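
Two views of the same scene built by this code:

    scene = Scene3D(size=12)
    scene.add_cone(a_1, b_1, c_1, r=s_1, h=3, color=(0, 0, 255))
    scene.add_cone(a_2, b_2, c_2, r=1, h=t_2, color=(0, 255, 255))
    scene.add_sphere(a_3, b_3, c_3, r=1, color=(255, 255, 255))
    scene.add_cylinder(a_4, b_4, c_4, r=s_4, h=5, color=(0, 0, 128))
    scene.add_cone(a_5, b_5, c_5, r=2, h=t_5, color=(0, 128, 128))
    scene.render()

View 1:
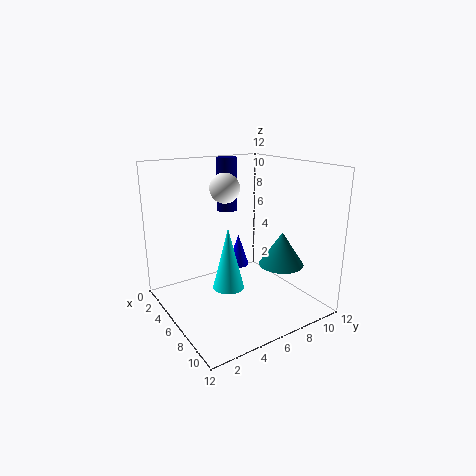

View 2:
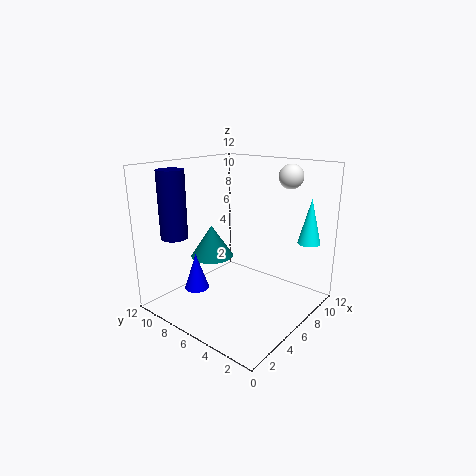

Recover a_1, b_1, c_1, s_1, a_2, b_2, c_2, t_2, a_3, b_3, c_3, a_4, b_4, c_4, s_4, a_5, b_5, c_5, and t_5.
a_1 = 3
b_1 = 8
c_1 = 2
s_1 = 1
a_2 = 11
b_2 = 2
c_2 = 5
t_2 = 4
a_3 = 9
b_3 = 3
c_3 = 11
a_4 = 1
b_4 = 8
c_4 = 7
s_4 = 1
a_5 = 7
b_5 = 10
c_5 = 3
t_5 = 3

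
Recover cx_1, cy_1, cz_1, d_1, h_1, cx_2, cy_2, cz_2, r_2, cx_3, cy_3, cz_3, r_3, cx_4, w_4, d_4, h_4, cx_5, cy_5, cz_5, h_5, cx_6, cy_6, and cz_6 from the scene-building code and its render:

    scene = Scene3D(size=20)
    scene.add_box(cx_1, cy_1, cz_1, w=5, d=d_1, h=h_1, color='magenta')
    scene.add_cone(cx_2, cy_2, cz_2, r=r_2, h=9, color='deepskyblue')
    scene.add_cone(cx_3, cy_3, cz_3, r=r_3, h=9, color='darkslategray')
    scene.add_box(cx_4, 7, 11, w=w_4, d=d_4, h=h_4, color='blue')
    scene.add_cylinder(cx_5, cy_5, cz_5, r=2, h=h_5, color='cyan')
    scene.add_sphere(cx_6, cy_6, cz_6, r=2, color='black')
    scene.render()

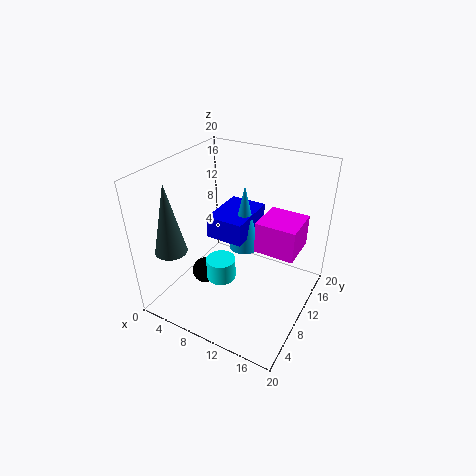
cx_1 = 14; cy_1 = 7; cz_1 = 11; d_1 = 5; h_1 = 4; cx_2 = 11; cy_2 = 10; cz_2 = 9; r_2 = 2; cx_3 = 5; cy_3 = 2; cz_3 = 11; r_3 = 2; cx_4 = 7; w_4 = 5; d_4 = 7; h_4 = 3; cx_5 = 9; cy_5 = 7; cz_5 = 5; h_5 = 3; cx_6 = 4; cy_6 = 10; cz_6 = 2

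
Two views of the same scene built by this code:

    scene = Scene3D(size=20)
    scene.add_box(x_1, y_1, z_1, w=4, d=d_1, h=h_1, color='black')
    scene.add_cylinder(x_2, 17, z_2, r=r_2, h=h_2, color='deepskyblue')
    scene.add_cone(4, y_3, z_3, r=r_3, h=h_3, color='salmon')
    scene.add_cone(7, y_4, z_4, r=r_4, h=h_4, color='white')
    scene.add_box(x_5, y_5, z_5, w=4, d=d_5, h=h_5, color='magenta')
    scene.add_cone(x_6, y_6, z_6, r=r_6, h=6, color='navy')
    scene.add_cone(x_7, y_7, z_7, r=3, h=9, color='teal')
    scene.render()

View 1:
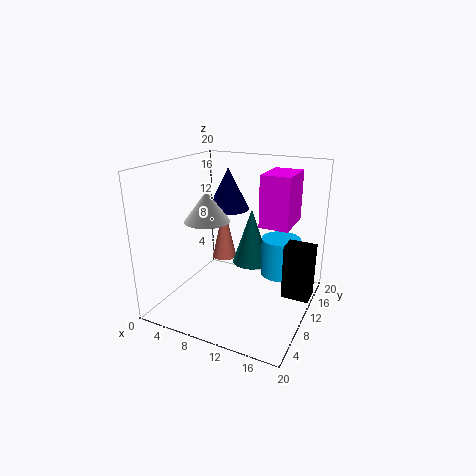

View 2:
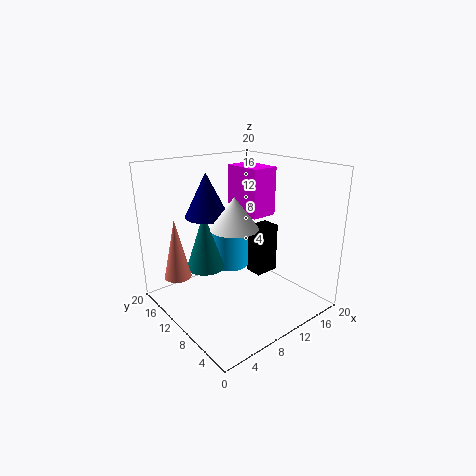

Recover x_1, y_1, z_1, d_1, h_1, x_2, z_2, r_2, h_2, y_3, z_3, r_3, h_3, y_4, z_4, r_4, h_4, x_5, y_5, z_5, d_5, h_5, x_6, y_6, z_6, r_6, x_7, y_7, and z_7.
x_1 = 16
y_1 = 12
z_1 = 1
d_1 = 3
h_1 = 8
x_2 = 14
z_2 = 2
r_2 = 3
h_2 = 6
y_3 = 17
z_3 = 3
r_3 = 2
h_3 = 9
y_4 = 7
z_4 = 13
r_4 = 3
h_4 = 4
x_5 = 13
y_5 = 10
z_5 = 12
d_5 = 6
h_5 = 7
x_6 = 7
y_6 = 13
z_6 = 13
r_6 = 3
x_7 = 9
y_7 = 17
z_7 = 3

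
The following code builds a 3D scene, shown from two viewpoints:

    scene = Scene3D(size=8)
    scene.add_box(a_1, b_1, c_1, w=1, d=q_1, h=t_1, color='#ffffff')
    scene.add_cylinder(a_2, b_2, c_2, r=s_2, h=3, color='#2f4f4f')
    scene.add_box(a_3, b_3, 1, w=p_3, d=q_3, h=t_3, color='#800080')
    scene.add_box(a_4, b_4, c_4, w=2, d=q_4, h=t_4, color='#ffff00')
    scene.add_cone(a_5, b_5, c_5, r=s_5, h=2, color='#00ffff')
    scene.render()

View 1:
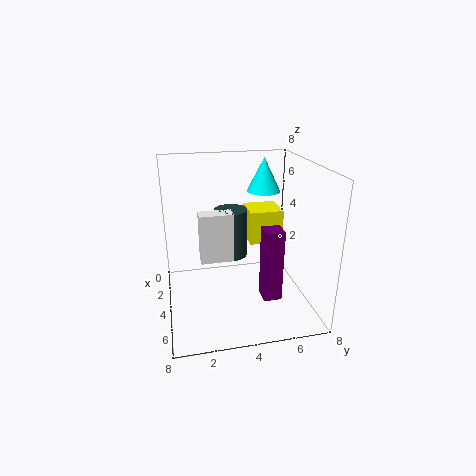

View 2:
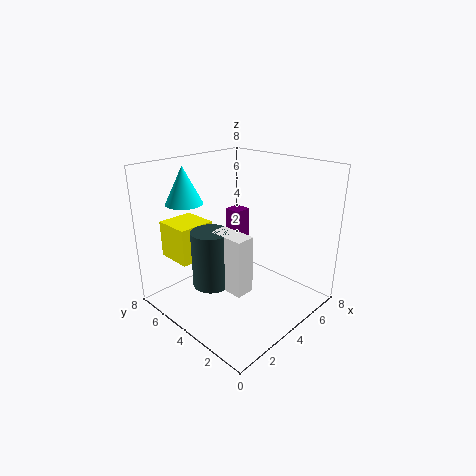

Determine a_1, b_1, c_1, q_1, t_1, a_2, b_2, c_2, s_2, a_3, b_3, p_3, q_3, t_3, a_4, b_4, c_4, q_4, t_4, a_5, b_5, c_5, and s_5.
a_1 = 2; b_1 = 2; c_1 = 2; q_1 = 2; t_1 = 3; a_2 = 2; b_2 = 4; c_2 = 2; s_2 = 1; a_3 = 5; b_3 = 5; p_3 = 1; q_3 = 1; t_3 = 4; a_4 = 1; b_4 = 5; c_4 = 3; q_4 = 2; t_4 = 2; a_5 = 2; b_5 = 6; c_5 = 6; s_5 = 1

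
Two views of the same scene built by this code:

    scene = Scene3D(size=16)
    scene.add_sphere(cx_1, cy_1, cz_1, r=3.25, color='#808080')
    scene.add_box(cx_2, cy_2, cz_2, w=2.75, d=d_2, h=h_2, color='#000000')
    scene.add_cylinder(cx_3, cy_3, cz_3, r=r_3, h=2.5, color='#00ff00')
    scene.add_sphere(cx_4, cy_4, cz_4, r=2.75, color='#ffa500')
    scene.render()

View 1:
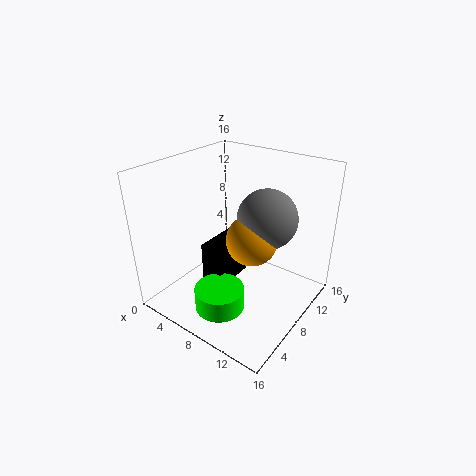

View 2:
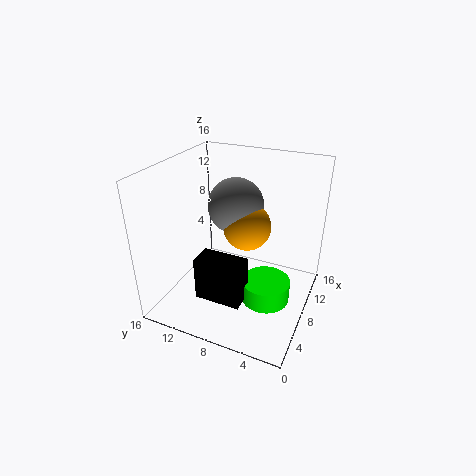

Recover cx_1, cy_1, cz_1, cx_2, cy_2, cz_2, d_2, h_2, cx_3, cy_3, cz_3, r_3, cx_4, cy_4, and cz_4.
cx_1 = 10.75; cy_1 = 9.5; cz_1 = 10.5; cx_2 = 4; cy_2 = 6.25; cz_2 = 1.5; d_2 = 5.25; h_2 = 5; cx_3 = 8; cy_3 = 4.5; cz_3 = 0.75; r_3 = 2.75; cx_4 = 10; cy_4 = 7.75; cz_4 = 8.5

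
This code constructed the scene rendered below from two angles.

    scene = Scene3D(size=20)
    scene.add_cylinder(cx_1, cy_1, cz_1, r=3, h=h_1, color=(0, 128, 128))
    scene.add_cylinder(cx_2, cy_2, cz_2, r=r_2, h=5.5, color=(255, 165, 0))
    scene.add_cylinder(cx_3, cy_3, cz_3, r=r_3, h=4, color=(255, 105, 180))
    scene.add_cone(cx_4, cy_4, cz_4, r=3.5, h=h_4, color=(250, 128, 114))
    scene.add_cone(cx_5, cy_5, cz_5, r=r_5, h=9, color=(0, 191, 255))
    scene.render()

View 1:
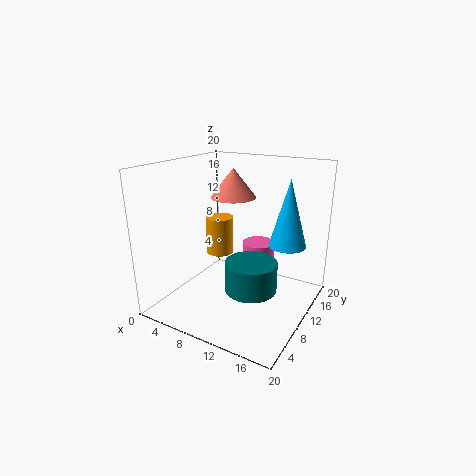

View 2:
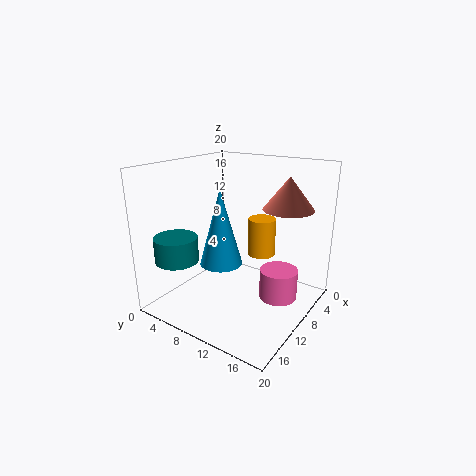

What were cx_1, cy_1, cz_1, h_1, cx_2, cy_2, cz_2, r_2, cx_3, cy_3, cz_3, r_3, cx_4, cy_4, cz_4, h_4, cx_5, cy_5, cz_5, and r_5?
cx_1 = 15.5, cy_1 = 3.5, cz_1 = 7, h_1 = 3.5, cx_2 = 6, cy_2 = 11.5, cz_2 = 6.5, r_2 = 2, cx_3 = 10, cy_3 = 16.5, cz_3 = 3, r_3 = 2.5, cx_4 = 6, cy_4 = 15.5, cz_4 = 14, h_4 = 4.5, cx_5 = 16.5, cy_5 = 12, cz_5 = 9.5, r_5 = 2.5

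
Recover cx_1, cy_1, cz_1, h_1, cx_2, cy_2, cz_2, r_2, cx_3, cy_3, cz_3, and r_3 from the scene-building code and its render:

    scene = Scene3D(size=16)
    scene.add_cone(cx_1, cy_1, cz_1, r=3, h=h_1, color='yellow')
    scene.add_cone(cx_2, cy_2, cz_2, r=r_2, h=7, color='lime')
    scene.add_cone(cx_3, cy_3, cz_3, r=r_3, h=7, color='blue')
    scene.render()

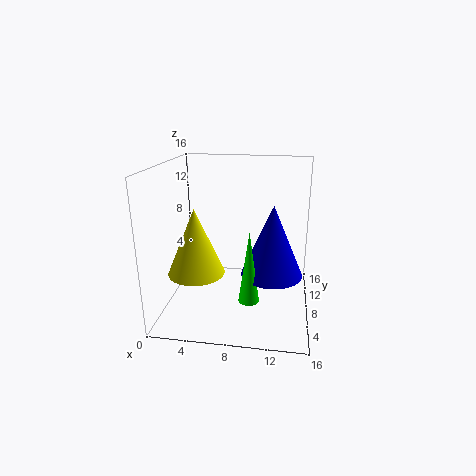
cx_1 = 4, cy_1 = 5, cz_1 = 5, h_1 = 7, cx_2 = 10, cy_2 = 2, cz_2 = 4, r_2 = 1, cx_3 = 12, cy_3 = 4, cz_3 = 6, r_3 = 3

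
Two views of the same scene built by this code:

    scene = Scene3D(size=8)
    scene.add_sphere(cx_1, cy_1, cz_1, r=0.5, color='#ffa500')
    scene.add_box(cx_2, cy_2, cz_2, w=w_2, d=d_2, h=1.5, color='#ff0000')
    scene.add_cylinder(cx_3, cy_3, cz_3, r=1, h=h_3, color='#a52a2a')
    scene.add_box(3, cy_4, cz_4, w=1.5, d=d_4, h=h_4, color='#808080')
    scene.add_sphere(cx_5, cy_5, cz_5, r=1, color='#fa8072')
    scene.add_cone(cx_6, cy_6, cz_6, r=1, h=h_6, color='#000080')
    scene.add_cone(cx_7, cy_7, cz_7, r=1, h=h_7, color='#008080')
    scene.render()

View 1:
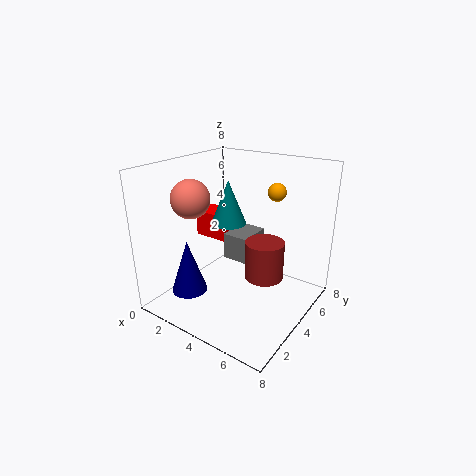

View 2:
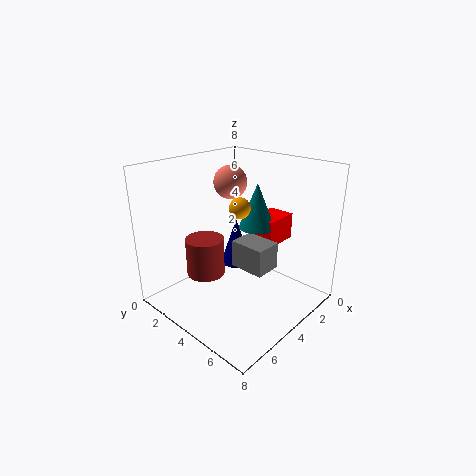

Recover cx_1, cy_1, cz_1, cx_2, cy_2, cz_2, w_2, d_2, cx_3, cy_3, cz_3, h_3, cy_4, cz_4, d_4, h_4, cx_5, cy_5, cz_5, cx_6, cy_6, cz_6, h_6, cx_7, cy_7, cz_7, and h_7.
cx_1 = 5.5, cy_1 = 5.5, cz_1 = 6.5, cx_2 = 1, cy_2 = 4, cz_2 = 3.5, w_2 = 2, d_2 = 1.5, cx_3 = 6, cy_3 = 3.5, cz_3 = 2.5, h_3 = 2, cy_4 = 4, cz_4 = 2.5, d_4 = 2, h_4 = 1.5, cx_5 = 2.5, cy_5 = 2, cz_5 = 6.5, cx_6 = 2, cy_6 = 2, cz_6 = 1, h_6 = 3, cx_7 = 3, cy_7 = 4.5, cz_7 = 4.5, h_7 = 2.5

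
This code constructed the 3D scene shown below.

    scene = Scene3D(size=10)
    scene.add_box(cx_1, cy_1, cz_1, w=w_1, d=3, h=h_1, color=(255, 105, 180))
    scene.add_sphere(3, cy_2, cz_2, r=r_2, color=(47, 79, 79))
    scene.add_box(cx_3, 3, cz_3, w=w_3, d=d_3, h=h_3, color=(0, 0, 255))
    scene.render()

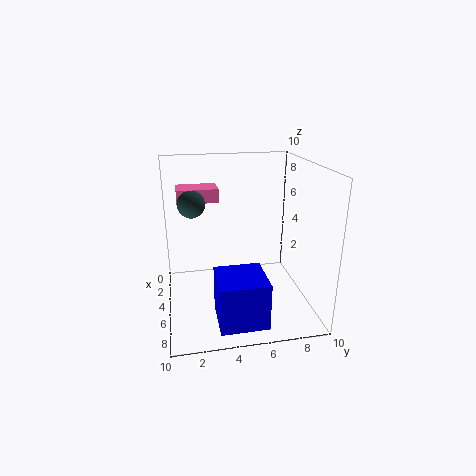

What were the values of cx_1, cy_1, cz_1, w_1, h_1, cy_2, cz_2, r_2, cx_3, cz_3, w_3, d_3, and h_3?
cx_1 = 1
cy_1 = 1
cz_1 = 7
w_1 = 2
h_1 = 1
cy_2 = 2
cz_2 = 7
r_2 = 1
cx_3 = 7
cz_3 = 1
w_3 = 3
d_3 = 3
h_3 = 3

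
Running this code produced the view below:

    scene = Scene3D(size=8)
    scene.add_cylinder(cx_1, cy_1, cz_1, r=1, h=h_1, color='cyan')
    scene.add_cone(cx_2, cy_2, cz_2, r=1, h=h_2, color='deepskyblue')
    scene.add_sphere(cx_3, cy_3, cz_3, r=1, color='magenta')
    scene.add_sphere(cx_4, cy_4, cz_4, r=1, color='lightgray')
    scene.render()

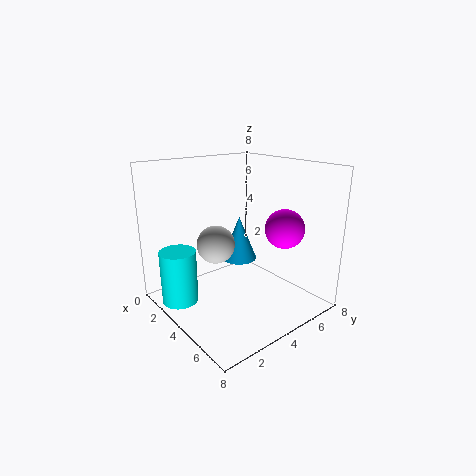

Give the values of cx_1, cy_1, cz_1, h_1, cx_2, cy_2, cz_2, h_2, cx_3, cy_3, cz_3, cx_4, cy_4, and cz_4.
cx_1 = 2.5; cy_1 = 1; cz_1 = 0.5; h_1 = 3; cx_2 = 3.5; cy_2 = 4.5; cz_2 = 2.5; h_2 = 2.5; cx_3 = 6.5; cy_3 = 5; cz_3 = 5; cx_4 = 4; cy_4 = 2.5; cz_4 = 4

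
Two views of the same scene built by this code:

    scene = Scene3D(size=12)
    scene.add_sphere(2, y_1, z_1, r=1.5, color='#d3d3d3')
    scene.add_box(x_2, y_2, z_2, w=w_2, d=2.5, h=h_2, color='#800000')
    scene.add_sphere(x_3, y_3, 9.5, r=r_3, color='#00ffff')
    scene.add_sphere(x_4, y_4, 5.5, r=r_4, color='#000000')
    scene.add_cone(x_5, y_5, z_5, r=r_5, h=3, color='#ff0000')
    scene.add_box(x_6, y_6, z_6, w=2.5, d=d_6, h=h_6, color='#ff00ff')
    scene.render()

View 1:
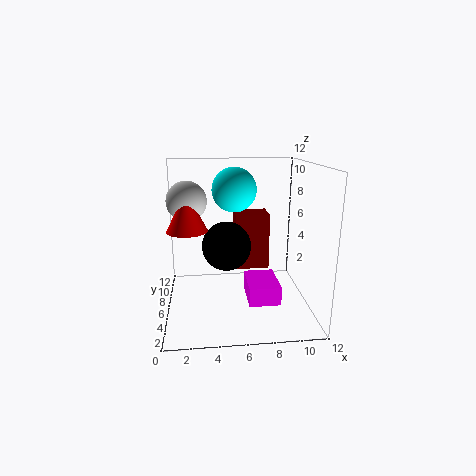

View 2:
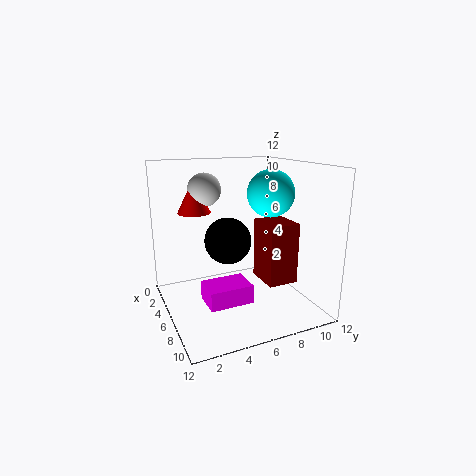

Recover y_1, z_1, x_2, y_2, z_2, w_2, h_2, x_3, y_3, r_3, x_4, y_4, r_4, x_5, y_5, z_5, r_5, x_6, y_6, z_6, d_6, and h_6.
y_1 = 4.5; z_1 = 9.5; x_2 = 6; y_2 = 7.5; z_2 = 2.5; w_2 = 3; h_2 = 5; x_3 = 6; y_3 = 9; r_3 = 2; x_4 = 5; y_4 = 5.5; r_4 = 2; x_5 = 2; y_5 = 3.5; z_5 = 7.5; r_5 = 1.5; x_6 = 6.5; y_6 = 2.5; z_6 = 1.5; d_6 = 3.5; h_6 = 1.5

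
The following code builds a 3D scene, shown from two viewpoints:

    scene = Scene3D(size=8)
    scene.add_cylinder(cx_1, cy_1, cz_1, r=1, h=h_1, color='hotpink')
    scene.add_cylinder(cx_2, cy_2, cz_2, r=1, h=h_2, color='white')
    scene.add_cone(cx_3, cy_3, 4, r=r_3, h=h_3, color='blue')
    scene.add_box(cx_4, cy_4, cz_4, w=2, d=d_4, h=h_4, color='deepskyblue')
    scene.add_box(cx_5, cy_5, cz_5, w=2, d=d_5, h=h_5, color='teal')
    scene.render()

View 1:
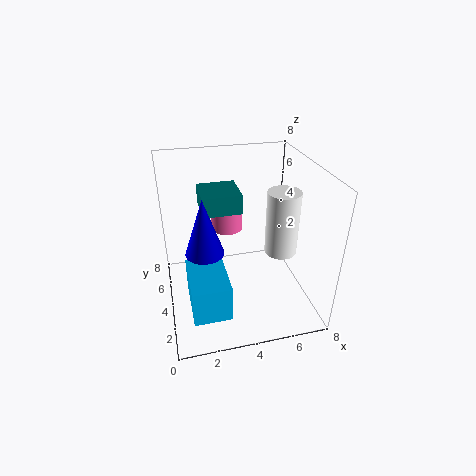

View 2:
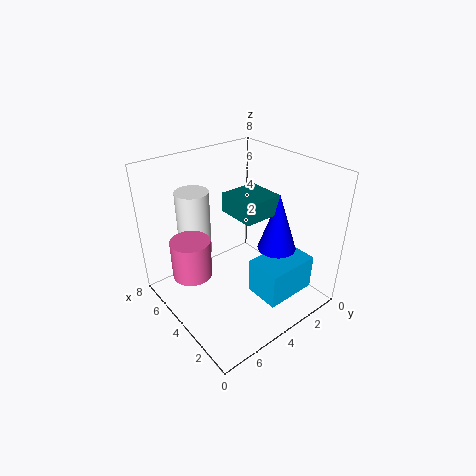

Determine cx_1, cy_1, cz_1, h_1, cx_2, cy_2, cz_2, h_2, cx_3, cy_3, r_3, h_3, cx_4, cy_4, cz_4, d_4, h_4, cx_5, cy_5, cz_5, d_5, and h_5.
cx_1 = 4
cy_1 = 7
cz_1 = 3
h_1 = 2
cx_2 = 7
cy_2 = 5
cz_2 = 2
h_2 = 4
cx_3 = 2
cy_3 = 3
r_3 = 1
h_3 = 3
cx_4 = 1
cy_4 = 1
cz_4 = 1
d_4 = 3
h_4 = 2
cx_5 = 2
cy_5 = 3
cz_5 = 6
d_5 = 2
h_5 = 1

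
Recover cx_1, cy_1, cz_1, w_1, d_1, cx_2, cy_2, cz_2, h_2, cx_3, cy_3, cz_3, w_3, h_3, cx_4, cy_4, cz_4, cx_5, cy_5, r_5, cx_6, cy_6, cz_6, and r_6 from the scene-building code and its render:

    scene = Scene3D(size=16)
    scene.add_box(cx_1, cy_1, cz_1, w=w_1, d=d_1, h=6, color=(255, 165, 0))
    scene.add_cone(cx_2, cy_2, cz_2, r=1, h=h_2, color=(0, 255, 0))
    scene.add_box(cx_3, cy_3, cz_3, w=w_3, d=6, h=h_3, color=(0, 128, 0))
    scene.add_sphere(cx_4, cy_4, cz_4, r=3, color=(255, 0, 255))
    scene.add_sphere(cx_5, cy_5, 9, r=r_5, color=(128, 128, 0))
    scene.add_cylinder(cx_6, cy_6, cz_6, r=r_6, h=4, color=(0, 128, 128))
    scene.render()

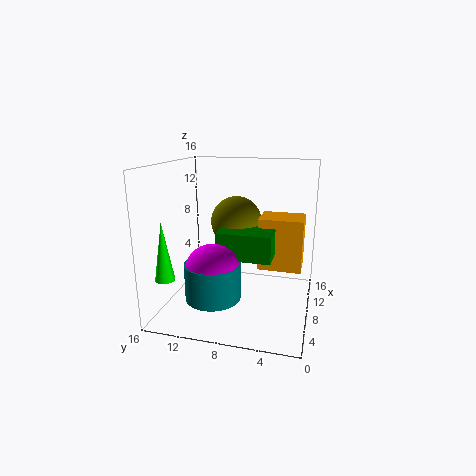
cx_1 = 9
cy_1 = 1
cz_1 = 4
w_1 = 4
d_1 = 5
cx_2 = 2
cy_2 = 14
cz_2 = 5
h_2 = 6
cx_3 = 6
cy_3 = 4
cz_3 = 6
w_3 = 4
h_3 = 3
cx_4 = 5
cy_4 = 10
cz_4 = 5
cx_5 = 11
cy_5 = 9
r_5 = 3
cx_6 = 5
cy_6 = 10
cz_6 = 2
r_6 = 3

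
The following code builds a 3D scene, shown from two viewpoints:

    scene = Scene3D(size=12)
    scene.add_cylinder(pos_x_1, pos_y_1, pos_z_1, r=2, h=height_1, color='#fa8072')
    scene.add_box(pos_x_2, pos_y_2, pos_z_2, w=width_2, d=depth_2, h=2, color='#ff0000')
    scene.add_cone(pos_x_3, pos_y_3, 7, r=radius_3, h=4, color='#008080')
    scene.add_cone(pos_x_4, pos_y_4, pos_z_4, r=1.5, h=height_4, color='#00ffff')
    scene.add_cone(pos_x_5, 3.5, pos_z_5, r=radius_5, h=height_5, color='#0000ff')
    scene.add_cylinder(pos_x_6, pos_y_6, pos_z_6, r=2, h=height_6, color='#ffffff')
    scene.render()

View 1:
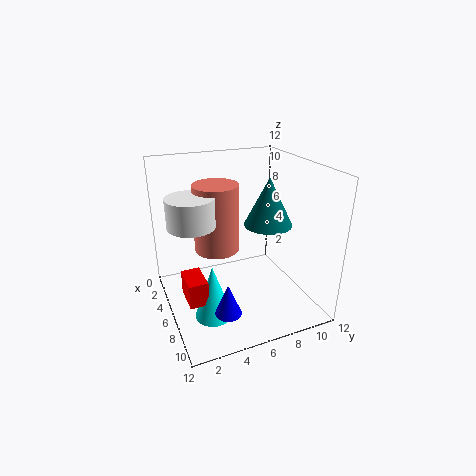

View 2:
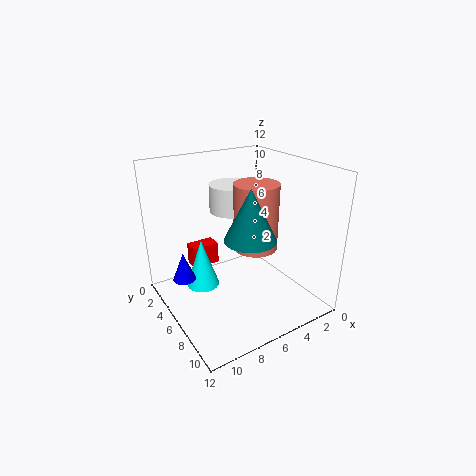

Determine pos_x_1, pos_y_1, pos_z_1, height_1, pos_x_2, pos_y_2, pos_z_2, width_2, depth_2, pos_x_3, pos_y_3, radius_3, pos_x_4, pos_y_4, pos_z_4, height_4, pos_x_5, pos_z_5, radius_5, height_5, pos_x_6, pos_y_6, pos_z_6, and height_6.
pos_x_1 = 3.5, pos_y_1 = 5, pos_z_1 = 4, height_1 = 6, pos_x_2 = 6, pos_y_2 = 1, pos_z_2 = 2, width_2 = 2.5, depth_2 = 1.5, pos_x_3 = 6.5, pos_y_3 = 8.5, radius_3 = 2, pos_x_4 = 8, pos_y_4 = 3, pos_z_4 = 0.5, height_4 = 4.5, pos_x_5 = 10, pos_z_5 = 2, radius_5 = 1, height_5 = 2.5, pos_x_6 = 4.5, pos_y_6 = 2.5, pos_z_6 = 7, height_6 = 2.5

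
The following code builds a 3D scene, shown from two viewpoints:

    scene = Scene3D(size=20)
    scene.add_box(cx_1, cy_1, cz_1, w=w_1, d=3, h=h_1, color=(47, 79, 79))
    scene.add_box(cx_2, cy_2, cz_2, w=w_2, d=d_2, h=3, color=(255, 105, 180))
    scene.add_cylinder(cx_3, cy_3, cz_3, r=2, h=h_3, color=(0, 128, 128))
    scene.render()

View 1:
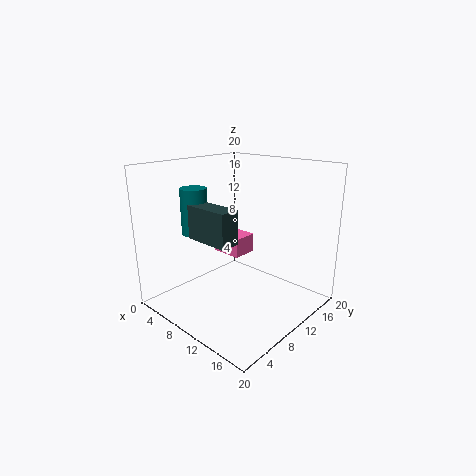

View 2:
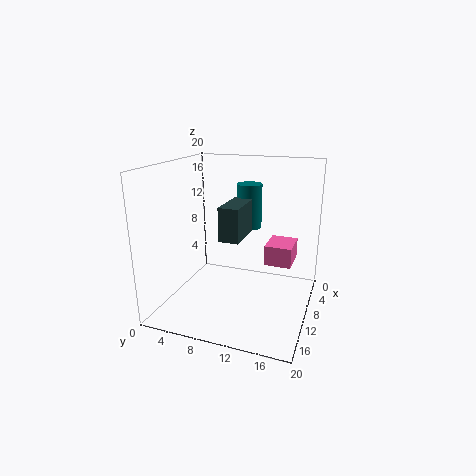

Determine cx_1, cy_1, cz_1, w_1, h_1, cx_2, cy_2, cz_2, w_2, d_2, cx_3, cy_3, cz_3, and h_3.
cx_1 = 3; cy_1 = 7; cz_1 = 9; w_1 = 7; h_1 = 5; cx_2 = 2; cy_2 = 13; cz_2 = 5; w_2 = 5; d_2 = 4; cx_3 = 2; cy_3 = 9; cz_3 = 9; h_3 = 7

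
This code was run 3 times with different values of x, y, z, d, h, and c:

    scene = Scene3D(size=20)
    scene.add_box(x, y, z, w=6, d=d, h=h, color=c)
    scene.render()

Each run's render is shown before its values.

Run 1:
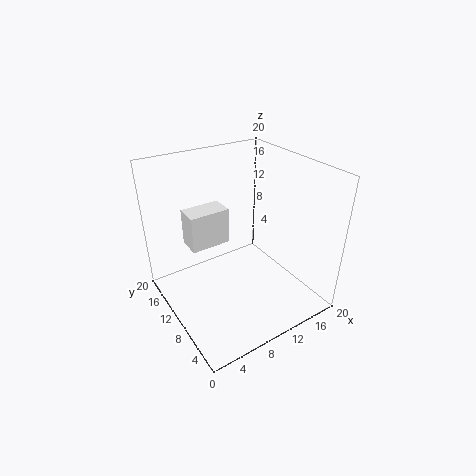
x = 5
y = 14
z = 7
d = 3.5
h = 5.5
c = 'white'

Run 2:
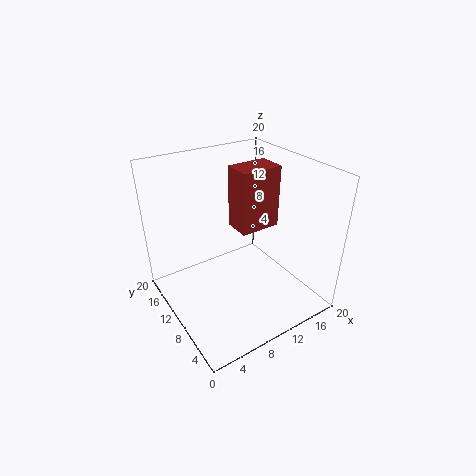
x = 11
y = 10
z = 10
d = 4
h = 9
c = 'brown'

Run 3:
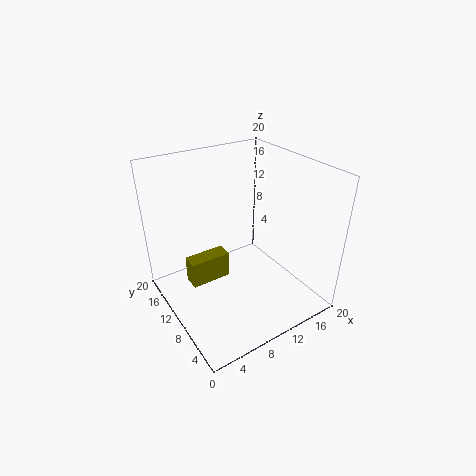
x = 4
y = 12.5
z = 2
d = 2.5
h = 4
c = 'olive'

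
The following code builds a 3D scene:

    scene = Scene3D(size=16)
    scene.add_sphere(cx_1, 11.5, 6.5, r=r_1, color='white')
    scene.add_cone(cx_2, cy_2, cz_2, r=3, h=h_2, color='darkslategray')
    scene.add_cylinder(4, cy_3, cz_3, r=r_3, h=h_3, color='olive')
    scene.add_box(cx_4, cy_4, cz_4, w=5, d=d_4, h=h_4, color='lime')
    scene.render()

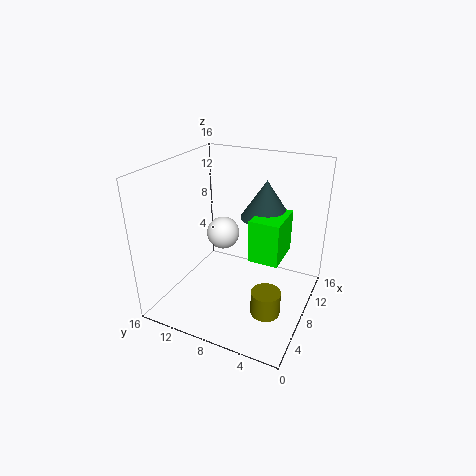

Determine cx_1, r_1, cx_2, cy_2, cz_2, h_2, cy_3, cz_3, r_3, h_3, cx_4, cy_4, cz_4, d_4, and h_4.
cx_1 = 11; r_1 = 2; cx_2 = 12.5; cy_2 = 6.5; cz_2 = 9; h_2 = 4.5; cy_3 = 3; cz_3 = 2.5; r_3 = 1.5; h_3 = 2.5; cx_4 = 8.5; cy_4 = 3.5; cz_4 = 5; d_4 = 3.5; h_4 = 5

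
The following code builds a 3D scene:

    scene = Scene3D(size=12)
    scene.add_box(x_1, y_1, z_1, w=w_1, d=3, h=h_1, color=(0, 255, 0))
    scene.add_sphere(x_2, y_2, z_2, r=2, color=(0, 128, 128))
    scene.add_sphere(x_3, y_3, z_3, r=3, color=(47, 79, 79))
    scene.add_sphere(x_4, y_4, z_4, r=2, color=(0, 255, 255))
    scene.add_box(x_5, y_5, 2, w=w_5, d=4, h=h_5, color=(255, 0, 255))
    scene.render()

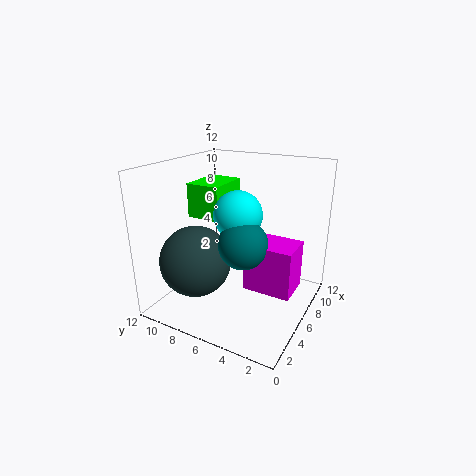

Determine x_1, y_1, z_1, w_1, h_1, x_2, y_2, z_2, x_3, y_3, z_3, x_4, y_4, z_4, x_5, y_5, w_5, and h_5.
x_1 = 6, y_1 = 8, z_1 = 7, w_1 = 4, h_1 = 3, x_2 = 5, y_2 = 5, z_2 = 6, x_3 = 4, y_3 = 9, z_3 = 4, x_4 = 6, y_4 = 6, z_4 = 8, x_5 = 5, y_5 = 1, w_5 = 3, h_5 = 4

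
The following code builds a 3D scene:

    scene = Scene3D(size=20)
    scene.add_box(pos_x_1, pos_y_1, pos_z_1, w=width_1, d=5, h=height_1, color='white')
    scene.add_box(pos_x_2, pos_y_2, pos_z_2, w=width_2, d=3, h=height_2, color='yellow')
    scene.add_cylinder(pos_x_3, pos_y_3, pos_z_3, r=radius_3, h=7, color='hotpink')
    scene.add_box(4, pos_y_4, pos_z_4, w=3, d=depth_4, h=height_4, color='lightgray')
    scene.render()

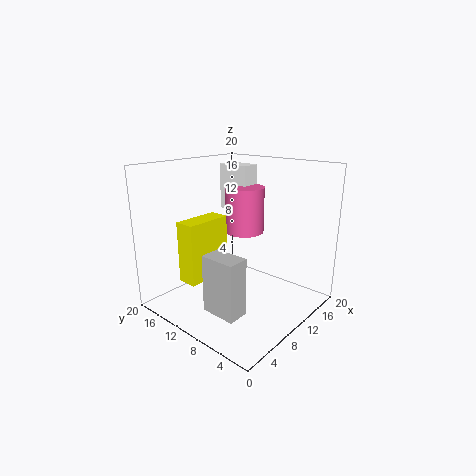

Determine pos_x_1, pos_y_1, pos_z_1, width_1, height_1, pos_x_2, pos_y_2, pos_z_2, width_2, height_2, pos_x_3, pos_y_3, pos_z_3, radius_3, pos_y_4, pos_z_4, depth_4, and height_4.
pos_x_1 = 15; pos_y_1 = 13; pos_z_1 = 12; width_1 = 3; height_1 = 7; pos_x_2 = 5; pos_y_2 = 14; pos_z_2 = 3; width_2 = 7; height_2 = 9; pos_x_3 = 15; pos_y_3 = 13; pos_z_3 = 9; radius_3 = 3; pos_y_4 = 6; pos_z_4 = 1; depth_4 = 5; height_4 = 8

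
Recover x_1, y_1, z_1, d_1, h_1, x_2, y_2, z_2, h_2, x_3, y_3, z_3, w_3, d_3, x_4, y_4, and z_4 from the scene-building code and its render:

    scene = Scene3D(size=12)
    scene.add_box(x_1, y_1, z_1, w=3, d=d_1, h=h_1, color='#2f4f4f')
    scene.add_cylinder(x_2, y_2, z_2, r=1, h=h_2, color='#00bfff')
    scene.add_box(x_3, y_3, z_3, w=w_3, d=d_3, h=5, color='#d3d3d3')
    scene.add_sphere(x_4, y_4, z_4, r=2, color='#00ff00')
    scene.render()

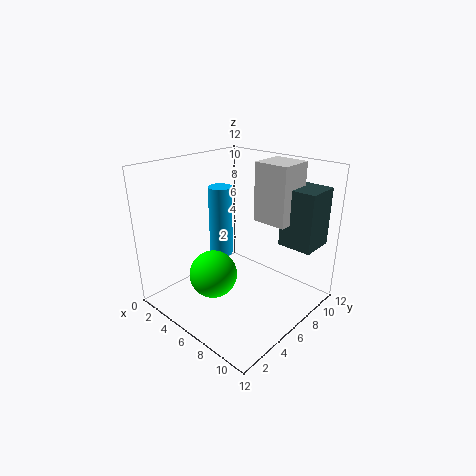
x_1 = 8; y_1 = 9; z_1 = 5; d_1 = 3; h_1 = 5; x_2 = 4; y_2 = 6; z_2 = 4; h_2 = 6; x_3 = 6; y_3 = 8; z_3 = 7; w_3 = 3; d_3 = 3; x_4 = 5; y_4 = 4; z_4 = 3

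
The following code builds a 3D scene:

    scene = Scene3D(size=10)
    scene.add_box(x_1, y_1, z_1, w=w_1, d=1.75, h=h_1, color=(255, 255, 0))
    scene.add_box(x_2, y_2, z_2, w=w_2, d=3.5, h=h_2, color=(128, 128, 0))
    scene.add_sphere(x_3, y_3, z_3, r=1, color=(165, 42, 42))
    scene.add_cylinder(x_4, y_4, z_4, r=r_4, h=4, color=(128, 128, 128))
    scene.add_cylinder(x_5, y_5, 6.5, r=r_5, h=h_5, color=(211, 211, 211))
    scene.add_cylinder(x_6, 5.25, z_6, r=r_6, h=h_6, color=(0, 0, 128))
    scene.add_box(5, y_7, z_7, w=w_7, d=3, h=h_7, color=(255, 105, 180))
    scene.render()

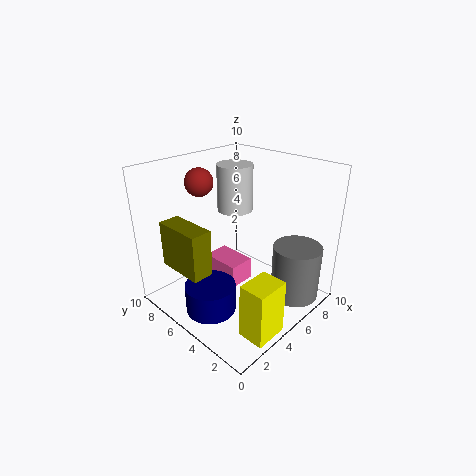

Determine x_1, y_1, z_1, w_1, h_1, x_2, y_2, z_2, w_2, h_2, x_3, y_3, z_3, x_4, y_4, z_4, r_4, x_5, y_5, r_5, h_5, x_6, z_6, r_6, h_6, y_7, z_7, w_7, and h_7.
x_1 = 2; y_1 = 0.25; z_1 = 0.25; w_1 = 2.25; h_1 = 3.75; x_2 = 1.25; y_2 = 5.25; z_2 = 3; w_2 = 1.5; h_2 = 3.25; x_3 = 4.25; y_3 = 8; z_3 = 8.5; x_4 = 8; y_4 = 2; z_4 = 0.25; r_4 = 1.75; x_5 = 6; y_5 = 6.25; r_5 = 1.25; h_5 = 3.25; x_6 = 2.5; z_6 = 0.25; r_6 = 1.75; h_6 = 2; y_7 = 5.5; z_7 = 0.5; w_7 = 2; h_7 = 1.75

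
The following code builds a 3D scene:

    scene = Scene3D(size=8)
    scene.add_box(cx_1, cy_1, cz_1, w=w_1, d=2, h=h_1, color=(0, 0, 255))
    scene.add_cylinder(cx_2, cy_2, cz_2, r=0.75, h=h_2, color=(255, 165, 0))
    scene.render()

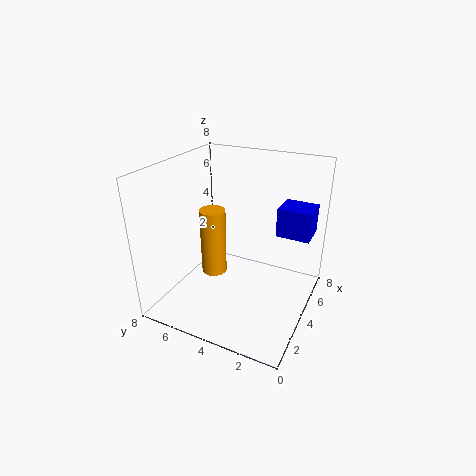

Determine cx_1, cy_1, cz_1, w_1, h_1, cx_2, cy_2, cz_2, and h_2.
cx_1 = 6
cy_1 = 0.5
cz_1 = 3.5
w_1 = 1.75
h_1 = 1.75
cx_2 = 4.25
cy_2 = 5.75
cz_2 = 1.25
h_2 = 4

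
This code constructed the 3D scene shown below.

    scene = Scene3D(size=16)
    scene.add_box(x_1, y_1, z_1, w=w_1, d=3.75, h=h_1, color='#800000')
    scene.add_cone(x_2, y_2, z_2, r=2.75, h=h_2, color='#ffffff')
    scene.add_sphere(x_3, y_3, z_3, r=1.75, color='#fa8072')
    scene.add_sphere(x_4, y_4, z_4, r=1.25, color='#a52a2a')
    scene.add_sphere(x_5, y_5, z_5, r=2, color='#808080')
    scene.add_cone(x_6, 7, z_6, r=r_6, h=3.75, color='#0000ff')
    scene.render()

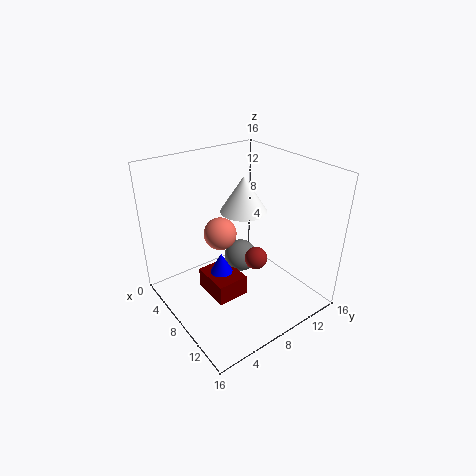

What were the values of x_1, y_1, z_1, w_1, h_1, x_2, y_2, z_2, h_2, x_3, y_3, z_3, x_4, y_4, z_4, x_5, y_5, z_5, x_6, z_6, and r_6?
x_1 = 4, y_1 = 5, z_1 = 0.25, w_1 = 4.75, h_1 = 2.5, x_2 = 5.75, y_2 = 10.5, z_2 = 9.75, h_2 = 4.25, x_3 = 7.5, y_3 = 6, z_3 = 9, x_4 = 10, y_4 = 9, z_4 = 6, x_5 = 5.5, y_5 = 10.25, z_5 = 3.5, x_6 = 6, z_6 = 1.5, r_6 = 2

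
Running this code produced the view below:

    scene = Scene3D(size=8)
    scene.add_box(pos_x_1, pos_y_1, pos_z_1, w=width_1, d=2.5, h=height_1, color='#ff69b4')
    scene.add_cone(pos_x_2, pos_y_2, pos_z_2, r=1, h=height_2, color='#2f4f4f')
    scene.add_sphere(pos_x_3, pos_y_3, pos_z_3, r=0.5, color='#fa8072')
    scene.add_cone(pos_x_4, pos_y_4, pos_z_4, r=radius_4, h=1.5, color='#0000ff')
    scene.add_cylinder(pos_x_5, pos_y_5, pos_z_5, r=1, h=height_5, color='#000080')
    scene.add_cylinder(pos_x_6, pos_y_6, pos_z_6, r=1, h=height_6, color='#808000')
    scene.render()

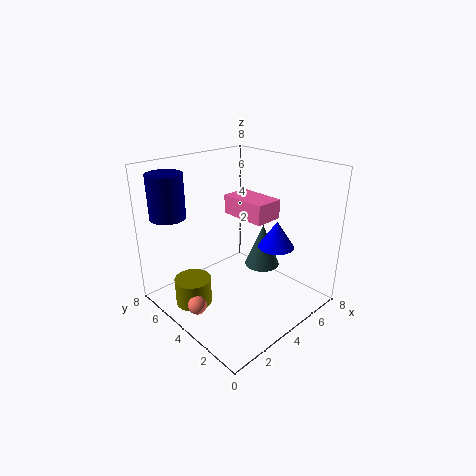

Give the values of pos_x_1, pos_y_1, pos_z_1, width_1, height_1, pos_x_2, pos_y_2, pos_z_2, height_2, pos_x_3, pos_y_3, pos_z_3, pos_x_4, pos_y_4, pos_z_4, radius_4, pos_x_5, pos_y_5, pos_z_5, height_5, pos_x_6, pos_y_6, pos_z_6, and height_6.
pos_x_1 = 3.5
pos_y_1 = 2
pos_z_1 = 5.5
width_1 = 1.5
height_1 = 1
pos_x_2 = 5.5
pos_y_2 = 3.5
pos_z_2 = 2
height_2 = 2.5
pos_x_3 = 1
pos_y_3 = 4
pos_z_3 = 1
pos_x_4 = 5.5
pos_y_4 = 2.5
pos_z_4 = 3.5
radius_4 = 1
pos_x_5 = 1.5
pos_y_5 = 7
pos_z_5 = 5
height_5 = 2.5
pos_x_6 = 1.5
pos_y_6 = 5
pos_z_6 = 0.5
height_6 = 1.5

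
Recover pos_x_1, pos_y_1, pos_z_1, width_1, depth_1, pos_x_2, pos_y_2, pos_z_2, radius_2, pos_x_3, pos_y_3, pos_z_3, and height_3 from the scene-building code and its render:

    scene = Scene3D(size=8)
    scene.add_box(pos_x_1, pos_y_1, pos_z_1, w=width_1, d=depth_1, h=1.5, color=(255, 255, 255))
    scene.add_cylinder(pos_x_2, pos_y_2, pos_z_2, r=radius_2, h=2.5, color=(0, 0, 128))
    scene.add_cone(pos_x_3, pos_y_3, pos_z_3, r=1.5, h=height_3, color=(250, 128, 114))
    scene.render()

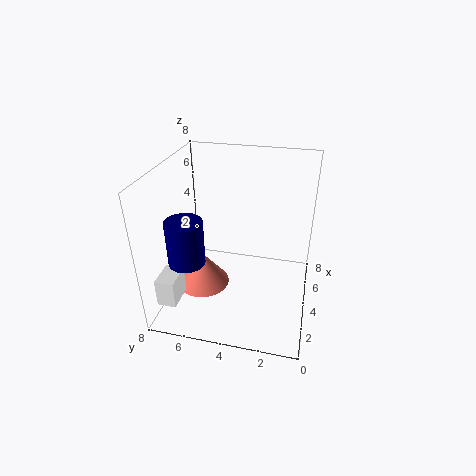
pos_x_1 = 0.5, pos_y_1 = 6.5, pos_z_1 = 1.5, width_1 = 1.5, depth_1 = 1, pos_x_2 = 2.5, pos_y_2 = 6.5, pos_z_2 = 3, radius_2 = 1, pos_x_3 = 3.5, pos_y_3 = 6, pos_z_3 = 1, height_3 = 2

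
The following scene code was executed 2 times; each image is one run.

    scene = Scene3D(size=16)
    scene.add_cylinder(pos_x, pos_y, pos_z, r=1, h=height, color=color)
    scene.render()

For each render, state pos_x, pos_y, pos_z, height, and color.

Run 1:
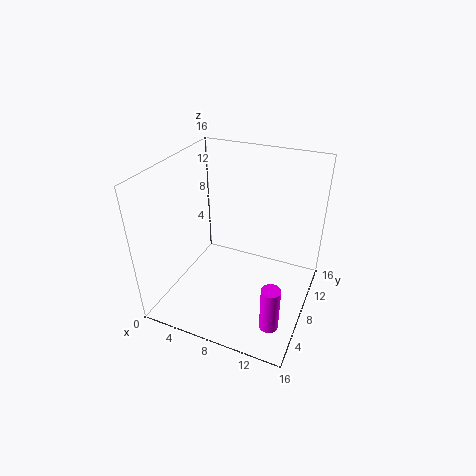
pos_x = 13.5, pos_y = 3.5, pos_z = 1, height = 5, color = 'magenta'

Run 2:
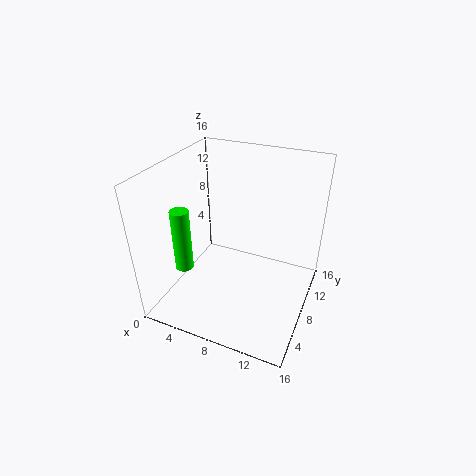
pos_x = 3, pos_y = 4.5, pos_z = 5, height = 7, color = 'lime'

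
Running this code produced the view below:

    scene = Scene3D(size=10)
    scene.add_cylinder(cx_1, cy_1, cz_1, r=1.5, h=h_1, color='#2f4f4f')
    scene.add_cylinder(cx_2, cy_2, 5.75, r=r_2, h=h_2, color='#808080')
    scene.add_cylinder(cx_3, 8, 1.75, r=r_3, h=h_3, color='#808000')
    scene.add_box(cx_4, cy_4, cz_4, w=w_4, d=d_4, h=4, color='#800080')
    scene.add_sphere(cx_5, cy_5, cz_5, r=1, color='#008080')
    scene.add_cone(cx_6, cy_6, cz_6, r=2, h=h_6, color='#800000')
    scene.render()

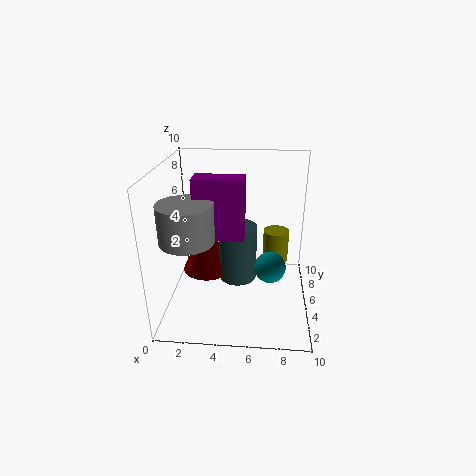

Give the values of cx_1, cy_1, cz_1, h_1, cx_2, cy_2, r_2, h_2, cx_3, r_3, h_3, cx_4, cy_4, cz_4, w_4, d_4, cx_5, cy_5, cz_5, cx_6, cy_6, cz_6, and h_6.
cx_1 = 4.75
cy_1 = 7.5
cz_1 = 0.25
h_1 = 4.5
cx_2 = 2
cy_2 = 2.75
r_2 = 1.75
h_2 = 2.5
cx_3 = 7.75
r_3 = 1
h_3 = 2.5
cx_4 = 2.25
cy_4 = 3.5
cz_4 = 5.5
w_4 = 3.25
d_4 = 1.5
cx_5 = 7.25
cy_5 = 3
cz_5 = 4
cx_6 = 2.25
cy_6 = 7.75
cz_6 = 0.75
h_6 = 4.25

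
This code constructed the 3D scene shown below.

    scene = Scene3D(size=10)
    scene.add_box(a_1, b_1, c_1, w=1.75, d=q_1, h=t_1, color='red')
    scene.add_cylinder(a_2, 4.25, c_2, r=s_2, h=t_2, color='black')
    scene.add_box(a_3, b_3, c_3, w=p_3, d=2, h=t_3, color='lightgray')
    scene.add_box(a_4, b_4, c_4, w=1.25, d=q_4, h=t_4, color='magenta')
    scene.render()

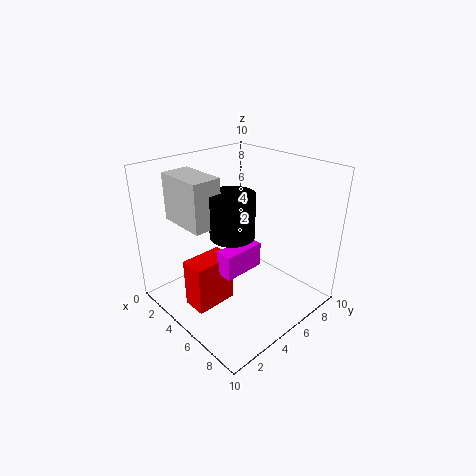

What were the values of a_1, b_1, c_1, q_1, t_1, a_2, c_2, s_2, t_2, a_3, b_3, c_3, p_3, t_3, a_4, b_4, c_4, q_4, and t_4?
a_1 = 3.25; b_1 = 1.5; c_1 = 0.25; q_1 = 3; t_1 = 3.5; a_2 = 5.25; c_2 = 5.5; s_2 = 1.5; t_2 = 3; a_3 = 1.25; b_3 = 1.75; c_3 = 6.25; p_3 = 3.5; t_3 = 3.25; a_4 = 4.75; b_4 = 3.25; c_4 = 2.75; q_4 = 3; t_4 = 1.75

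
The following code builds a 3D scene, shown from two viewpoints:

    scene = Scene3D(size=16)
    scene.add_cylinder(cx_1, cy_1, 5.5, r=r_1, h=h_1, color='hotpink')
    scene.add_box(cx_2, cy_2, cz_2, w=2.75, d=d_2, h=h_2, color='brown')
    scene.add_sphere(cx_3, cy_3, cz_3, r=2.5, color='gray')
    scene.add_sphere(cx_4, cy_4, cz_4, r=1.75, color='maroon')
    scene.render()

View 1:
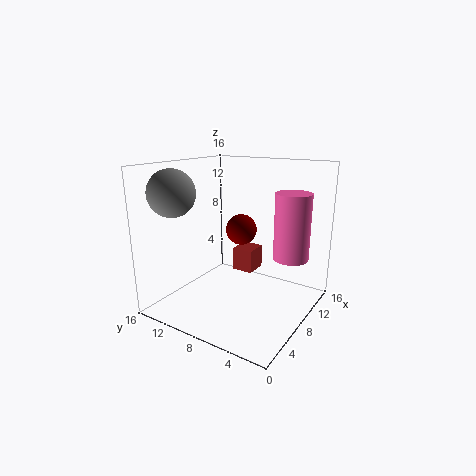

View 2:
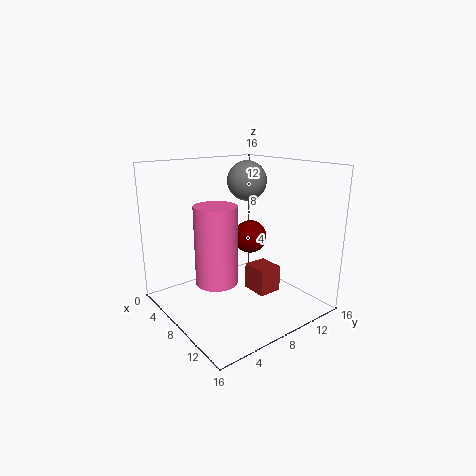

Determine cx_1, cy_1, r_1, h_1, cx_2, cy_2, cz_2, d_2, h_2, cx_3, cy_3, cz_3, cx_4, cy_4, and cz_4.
cx_1 = 11.25
cy_1 = 3
r_1 = 2
h_1 = 7.5
cx_2 = 10
cy_2 = 7.5
cz_2 = 3
d_2 = 2.5
h_2 = 2.75
cx_3 = 3.25
cy_3 = 13
cz_3 = 13.25
cx_4 = 9.5
cy_4 = 8.5
cz_4 = 8.5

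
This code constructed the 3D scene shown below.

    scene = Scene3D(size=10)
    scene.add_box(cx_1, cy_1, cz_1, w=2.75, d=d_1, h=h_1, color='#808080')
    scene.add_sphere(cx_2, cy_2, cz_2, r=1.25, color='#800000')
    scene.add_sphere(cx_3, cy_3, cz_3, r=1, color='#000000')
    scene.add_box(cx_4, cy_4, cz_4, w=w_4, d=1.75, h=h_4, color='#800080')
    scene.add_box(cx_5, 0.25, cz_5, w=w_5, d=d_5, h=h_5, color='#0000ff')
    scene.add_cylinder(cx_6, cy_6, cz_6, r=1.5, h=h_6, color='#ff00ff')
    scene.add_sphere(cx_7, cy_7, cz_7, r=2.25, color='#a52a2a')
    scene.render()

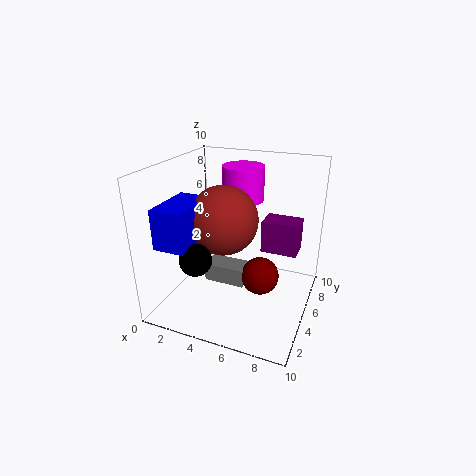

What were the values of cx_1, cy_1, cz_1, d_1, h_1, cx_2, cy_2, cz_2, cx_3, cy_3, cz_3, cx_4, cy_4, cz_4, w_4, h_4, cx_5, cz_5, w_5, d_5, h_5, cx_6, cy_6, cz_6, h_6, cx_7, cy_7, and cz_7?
cx_1 = 3.25, cy_1 = 3.25, cz_1 = 2.25, d_1 = 1.5, h_1 = 1.25, cx_2 = 7, cy_2 = 4, cz_2 = 3, cx_3 = 3.75, cy_3 = 1.25, cz_3 = 5, cx_4 = 6.5, cy_4 = 5.5, cz_4 = 4, w_4 = 2.5, h_4 = 2.25, cx_5 = 1.5, cz_5 = 5.75, w_5 = 2, d_5 = 3.5, h_5 = 2.5, cx_6 = 4.5, cy_6 = 7.25, cz_6 = 7, h_6 = 2.5, cx_7 = 4.5, cy_7 = 3.75, cz_7 = 6.75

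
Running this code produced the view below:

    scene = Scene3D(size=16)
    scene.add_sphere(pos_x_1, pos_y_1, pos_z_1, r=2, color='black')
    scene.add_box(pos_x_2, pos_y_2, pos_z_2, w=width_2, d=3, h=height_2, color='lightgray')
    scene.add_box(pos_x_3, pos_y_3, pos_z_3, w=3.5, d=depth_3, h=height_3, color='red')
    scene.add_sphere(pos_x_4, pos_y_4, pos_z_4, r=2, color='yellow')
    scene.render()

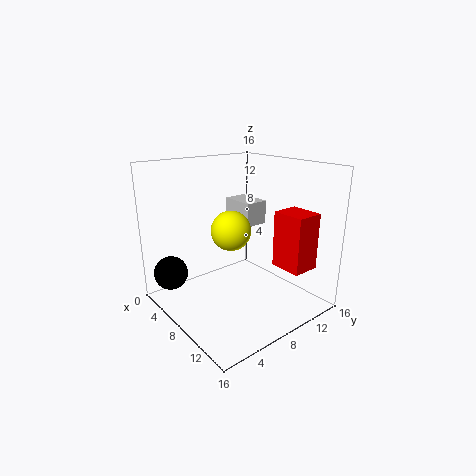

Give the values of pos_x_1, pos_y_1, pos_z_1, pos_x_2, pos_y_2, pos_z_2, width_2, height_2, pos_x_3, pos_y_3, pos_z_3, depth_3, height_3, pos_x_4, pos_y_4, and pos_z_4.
pos_x_1 = 2; pos_y_1 = 2.5; pos_z_1 = 3; pos_x_2 = 0.5; pos_y_2 = 12; pos_z_2 = 7.5; width_2 = 4.5; height_2 = 3; pos_x_3 = 11.5; pos_y_3 = 10; pos_z_3 = 5.5; depth_3 = 3; height_3 = 6; pos_x_4 = 10; pos_y_4 = 5.5; pos_z_4 = 10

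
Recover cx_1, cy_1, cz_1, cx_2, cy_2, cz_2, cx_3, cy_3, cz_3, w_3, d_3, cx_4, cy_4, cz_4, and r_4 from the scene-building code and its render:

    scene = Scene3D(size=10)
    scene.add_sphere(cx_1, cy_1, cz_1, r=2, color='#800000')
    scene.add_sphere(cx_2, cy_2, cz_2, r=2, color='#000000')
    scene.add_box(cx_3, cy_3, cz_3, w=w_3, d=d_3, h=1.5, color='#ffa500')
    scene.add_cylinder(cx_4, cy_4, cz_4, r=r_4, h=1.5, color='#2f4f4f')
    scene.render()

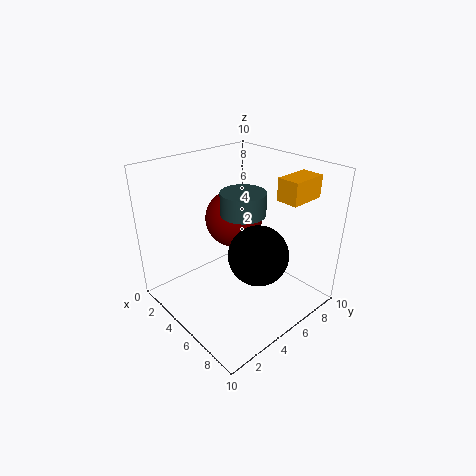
cx_1 = 4
cy_1 = 5.5
cz_1 = 6
cx_2 = 7
cy_2 = 5
cz_2 = 4.5
cx_3 = 7
cy_3 = 6.5
cz_3 = 8
w_3 = 1.5
d_3 = 2.5
cx_4 = 5.5
cy_4 = 5
cz_4 = 7
r_4 = 1.5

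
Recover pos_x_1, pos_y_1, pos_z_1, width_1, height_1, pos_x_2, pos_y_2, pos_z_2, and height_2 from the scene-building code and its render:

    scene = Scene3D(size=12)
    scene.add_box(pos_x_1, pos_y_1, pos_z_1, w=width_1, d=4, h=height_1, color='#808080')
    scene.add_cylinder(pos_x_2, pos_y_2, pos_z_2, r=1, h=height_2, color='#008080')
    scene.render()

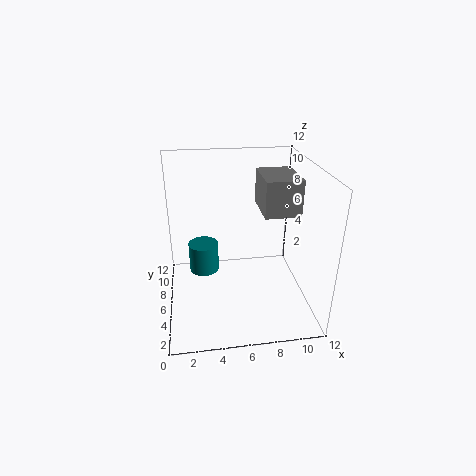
pos_x_1 = 8; pos_y_1 = 5; pos_z_1 = 8; width_1 = 3; height_1 = 3; pos_x_2 = 3; pos_y_2 = 2; pos_z_2 = 6; height_2 = 2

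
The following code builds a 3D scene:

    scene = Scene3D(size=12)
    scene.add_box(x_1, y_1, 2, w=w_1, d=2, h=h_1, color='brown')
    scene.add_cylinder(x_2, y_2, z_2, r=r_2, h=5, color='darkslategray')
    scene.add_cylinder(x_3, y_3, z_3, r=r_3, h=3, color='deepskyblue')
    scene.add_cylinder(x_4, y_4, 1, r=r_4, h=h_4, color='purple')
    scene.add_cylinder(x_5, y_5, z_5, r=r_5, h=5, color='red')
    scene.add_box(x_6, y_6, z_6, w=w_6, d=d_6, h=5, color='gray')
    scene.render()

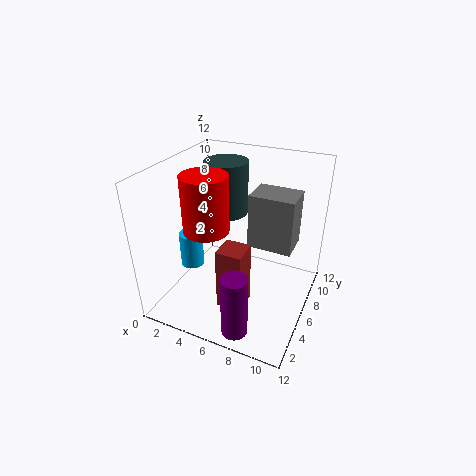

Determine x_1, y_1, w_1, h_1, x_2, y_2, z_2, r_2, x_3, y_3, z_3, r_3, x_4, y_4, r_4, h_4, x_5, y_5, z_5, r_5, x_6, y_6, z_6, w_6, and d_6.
x_1 = 6
y_1 = 2
w_1 = 2
h_1 = 5
x_2 = 3
y_2 = 10
z_2 = 6
r_2 = 2
x_3 = 2
y_3 = 5
z_3 = 3
r_3 = 1
x_4 = 8
y_4 = 1
r_4 = 1
h_4 = 5
x_5 = 3
y_5 = 6
z_5 = 6
r_5 = 2
x_6 = 6
y_6 = 8
z_6 = 4
w_6 = 4
d_6 = 3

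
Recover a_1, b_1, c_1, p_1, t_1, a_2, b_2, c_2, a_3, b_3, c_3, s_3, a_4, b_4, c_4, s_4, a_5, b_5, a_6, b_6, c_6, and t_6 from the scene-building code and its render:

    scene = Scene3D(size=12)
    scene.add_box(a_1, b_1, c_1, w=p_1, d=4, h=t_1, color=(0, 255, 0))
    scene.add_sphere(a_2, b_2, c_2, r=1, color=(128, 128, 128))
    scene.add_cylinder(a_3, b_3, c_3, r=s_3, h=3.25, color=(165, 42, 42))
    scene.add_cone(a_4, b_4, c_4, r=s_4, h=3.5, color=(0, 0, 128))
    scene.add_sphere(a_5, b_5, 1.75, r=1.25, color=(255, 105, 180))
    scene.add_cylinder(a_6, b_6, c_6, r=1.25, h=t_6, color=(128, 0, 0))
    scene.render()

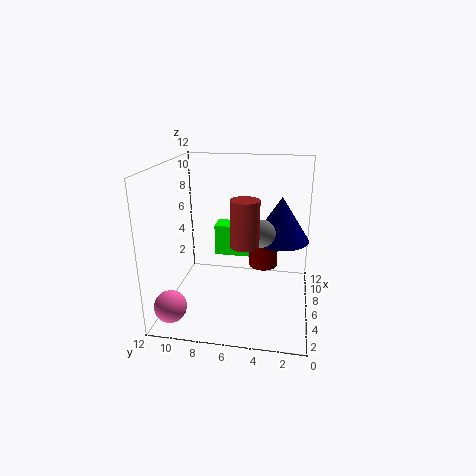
a_1 = 9.75
b_1 = 5
c_1 = 2.5
p_1 = 2
t_1 = 3
a_2 = 3
b_2 = 3.75
c_2 = 7.75
a_3 = 1.75
b_3 = 4.75
c_3 = 7.25
s_3 = 1
a_4 = 5.75
b_4 = 2.5
c_4 = 6.25
s_4 = 2.25
a_5 = 1.5
b_5 = 10.5
a_6 = 7.5
b_6 = 4
c_6 = 3
t_6 = 2.25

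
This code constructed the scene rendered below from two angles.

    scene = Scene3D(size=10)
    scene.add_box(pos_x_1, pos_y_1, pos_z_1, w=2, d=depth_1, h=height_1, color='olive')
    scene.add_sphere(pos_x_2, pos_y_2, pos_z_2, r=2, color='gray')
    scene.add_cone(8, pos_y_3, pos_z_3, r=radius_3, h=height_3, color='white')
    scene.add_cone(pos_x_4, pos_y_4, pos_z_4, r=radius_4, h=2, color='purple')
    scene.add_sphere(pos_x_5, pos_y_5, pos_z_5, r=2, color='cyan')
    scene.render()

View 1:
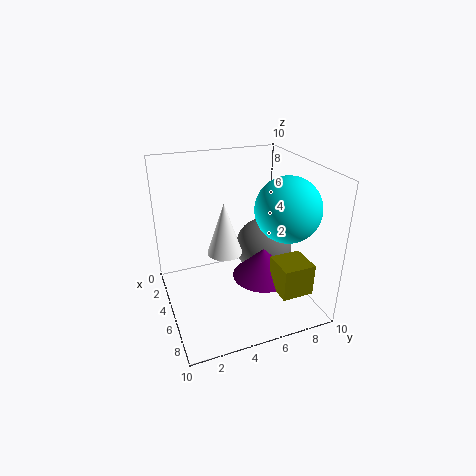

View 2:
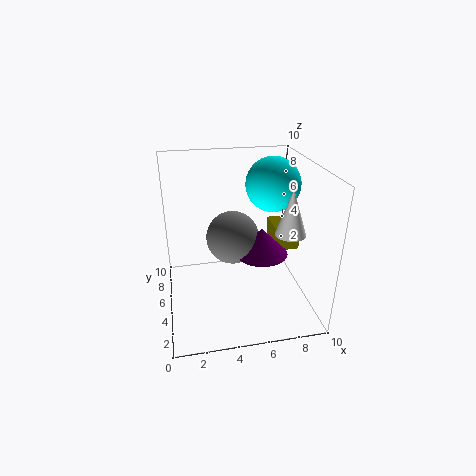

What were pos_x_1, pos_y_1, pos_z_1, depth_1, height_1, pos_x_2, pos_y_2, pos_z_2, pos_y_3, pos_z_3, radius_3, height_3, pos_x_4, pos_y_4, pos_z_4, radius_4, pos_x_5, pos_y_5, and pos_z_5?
pos_x_1 = 8, pos_y_1 = 6, pos_z_1 = 3, depth_1 = 2, height_1 = 2, pos_x_2 = 5, pos_y_2 = 7, pos_z_2 = 4, pos_y_3 = 3, pos_z_3 = 6, radius_3 = 1, height_3 = 3, pos_x_4 = 7, pos_y_4 = 6, pos_z_4 = 3, radius_4 = 2, pos_x_5 = 8, pos_y_5 = 7, pos_z_5 = 8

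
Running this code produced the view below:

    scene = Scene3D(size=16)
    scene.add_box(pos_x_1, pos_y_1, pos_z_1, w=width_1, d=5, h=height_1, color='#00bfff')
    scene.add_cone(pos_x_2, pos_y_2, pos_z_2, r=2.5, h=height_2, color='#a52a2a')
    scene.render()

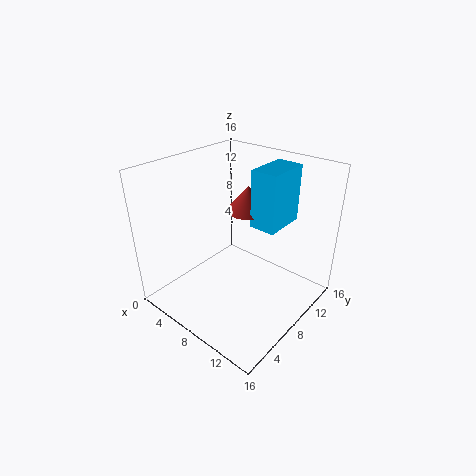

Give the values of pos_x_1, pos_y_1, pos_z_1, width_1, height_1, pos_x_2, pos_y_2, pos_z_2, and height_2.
pos_x_1 = 8.5
pos_y_1 = 9.5
pos_z_1 = 9
width_1 = 3
height_1 = 6.5
pos_x_2 = 7
pos_y_2 = 11
pos_z_2 = 10
height_2 = 3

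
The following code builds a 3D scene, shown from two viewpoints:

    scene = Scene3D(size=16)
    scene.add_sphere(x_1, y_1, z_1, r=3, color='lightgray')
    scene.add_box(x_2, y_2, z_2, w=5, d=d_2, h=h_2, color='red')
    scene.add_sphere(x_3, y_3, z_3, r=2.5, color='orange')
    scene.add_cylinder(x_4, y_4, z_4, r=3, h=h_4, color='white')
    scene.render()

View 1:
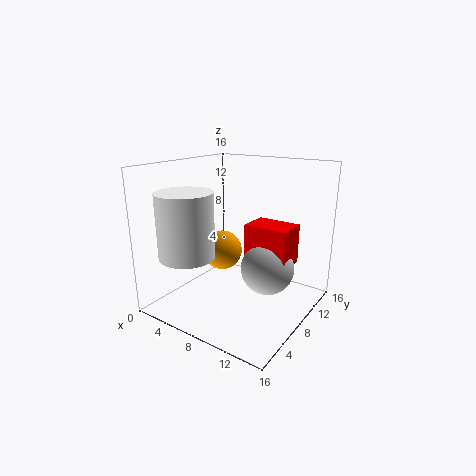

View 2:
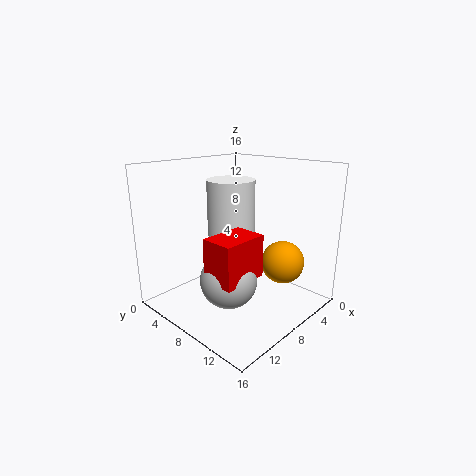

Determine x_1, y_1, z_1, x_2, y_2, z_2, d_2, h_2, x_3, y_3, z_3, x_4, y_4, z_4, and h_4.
x_1 = 11, y_1 = 9.5, z_1 = 4.5, x_2 = 8.5, y_2 = 8.5, z_2 = 5, d_2 = 3.5, h_2 = 4.5, x_3 = 3.5, y_3 = 11, z_3 = 4.5, x_4 = 4.5, y_4 = 3.5, z_4 = 6.5, h_4 = 7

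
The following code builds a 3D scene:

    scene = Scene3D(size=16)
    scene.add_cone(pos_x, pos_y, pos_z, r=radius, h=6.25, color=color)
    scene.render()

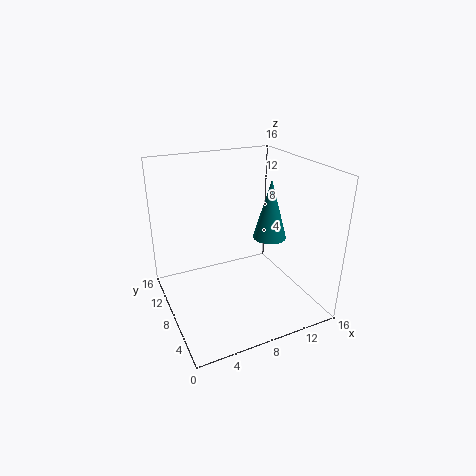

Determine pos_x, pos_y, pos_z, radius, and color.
pos_x = 10.5
pos_y = 5.5
pos_z = 8.75
radius = 1.75
color = 'teal'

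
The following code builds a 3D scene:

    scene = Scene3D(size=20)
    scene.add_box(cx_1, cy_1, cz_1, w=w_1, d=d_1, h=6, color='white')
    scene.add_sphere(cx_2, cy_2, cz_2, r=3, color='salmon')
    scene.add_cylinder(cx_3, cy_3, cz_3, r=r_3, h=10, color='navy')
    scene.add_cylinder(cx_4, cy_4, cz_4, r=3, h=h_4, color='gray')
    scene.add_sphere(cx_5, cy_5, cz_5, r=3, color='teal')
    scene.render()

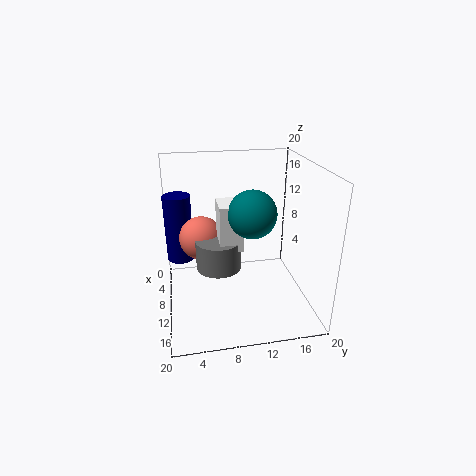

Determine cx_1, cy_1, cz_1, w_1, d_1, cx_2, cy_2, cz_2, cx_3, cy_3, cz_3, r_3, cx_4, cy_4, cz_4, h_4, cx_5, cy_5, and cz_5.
cx_1 = 10, cy_1 = 7, cz_1 = 10, w_1 = 4, d_1 = 3, cx_2 = 9, cy_2 = 5, cz_2 = 10, cx_3 = 5, cy_3 = 2, cz_3 = 5, r_3 = 2, cx_4 = 12, cy_4 = 7, cz_4 = 7, h_4 = 4, cx_5 = 14, cy_5 = 11, cz_5 = 15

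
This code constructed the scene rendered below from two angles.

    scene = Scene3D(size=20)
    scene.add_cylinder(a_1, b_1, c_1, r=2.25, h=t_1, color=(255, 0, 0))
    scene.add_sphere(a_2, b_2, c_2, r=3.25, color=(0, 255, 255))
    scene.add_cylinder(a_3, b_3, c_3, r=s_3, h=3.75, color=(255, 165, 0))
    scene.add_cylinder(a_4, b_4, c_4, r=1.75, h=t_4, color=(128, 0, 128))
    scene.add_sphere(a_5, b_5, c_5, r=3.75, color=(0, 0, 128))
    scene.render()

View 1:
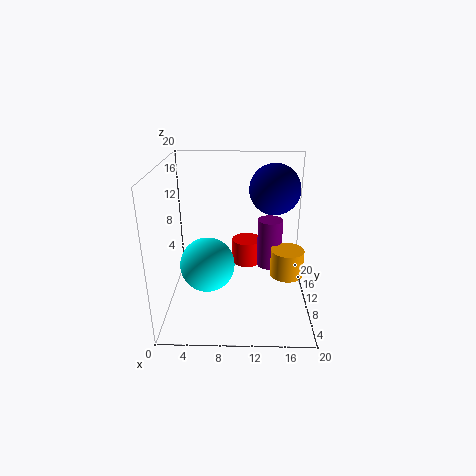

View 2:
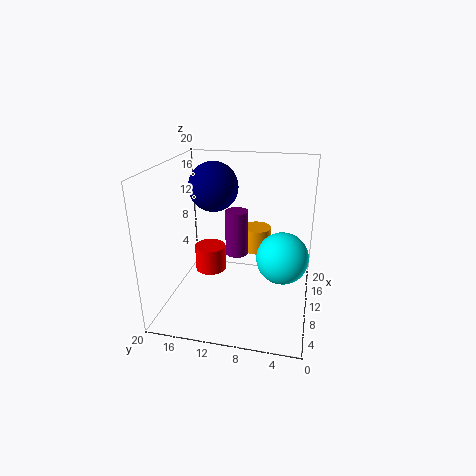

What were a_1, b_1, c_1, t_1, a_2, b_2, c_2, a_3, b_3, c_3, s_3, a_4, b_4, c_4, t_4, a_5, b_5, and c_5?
a_1 = 11.25, b_1 = 14.5, c_1 = 4, t_1 = 3.75, a_2 = 6.5, b_2 = 3.5, c_2 = 9.5, a_3 = 16.75, b_3 = 8.5, c_3 = 5.25, s_3 = 2.25, a_4 = 14.5, b_4 = 11.25, c_4 = 5.25, t_4 = 7, a_5 = 15.25, b_5 = 15, c_5 = 15.5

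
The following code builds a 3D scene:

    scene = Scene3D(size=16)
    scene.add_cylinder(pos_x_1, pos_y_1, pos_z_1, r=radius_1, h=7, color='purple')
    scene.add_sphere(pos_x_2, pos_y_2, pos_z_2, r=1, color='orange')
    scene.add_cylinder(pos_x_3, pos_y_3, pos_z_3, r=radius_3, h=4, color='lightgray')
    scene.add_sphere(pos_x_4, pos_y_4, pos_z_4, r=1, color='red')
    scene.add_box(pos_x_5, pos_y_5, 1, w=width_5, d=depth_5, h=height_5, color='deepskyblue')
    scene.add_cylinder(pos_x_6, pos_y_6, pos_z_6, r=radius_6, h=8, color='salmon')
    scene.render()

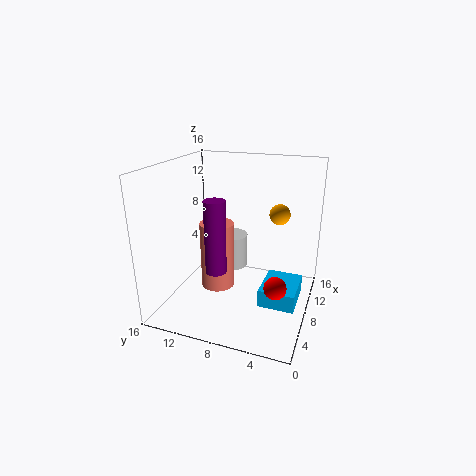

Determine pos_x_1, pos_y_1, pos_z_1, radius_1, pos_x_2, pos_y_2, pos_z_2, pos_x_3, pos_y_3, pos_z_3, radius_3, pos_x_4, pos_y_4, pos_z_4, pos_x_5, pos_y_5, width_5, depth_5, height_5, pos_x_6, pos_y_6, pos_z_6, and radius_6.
pos_x_1 = 2
pos_y_1 = 8
pos_z_1 = 7
radius_1 = 1
pos_x_2 = 6
pos_y_2 = 3
pos_z_2 = 12
pos_x_3 = 11
pos_y_3 = 10
pos_z_3 = 3
radius_3 = 2
pos_x_4 = 1
pos_y_4 = 2
pos_z_4 = 7
pos_x_5 = 6
pos_y_5 = 1
width_5 = 5
depth_5 = 4
height_5 = 2
pos_x_6 = 9
pos_y_6 = 11
pos_z_6 = 1
radius_6 = 2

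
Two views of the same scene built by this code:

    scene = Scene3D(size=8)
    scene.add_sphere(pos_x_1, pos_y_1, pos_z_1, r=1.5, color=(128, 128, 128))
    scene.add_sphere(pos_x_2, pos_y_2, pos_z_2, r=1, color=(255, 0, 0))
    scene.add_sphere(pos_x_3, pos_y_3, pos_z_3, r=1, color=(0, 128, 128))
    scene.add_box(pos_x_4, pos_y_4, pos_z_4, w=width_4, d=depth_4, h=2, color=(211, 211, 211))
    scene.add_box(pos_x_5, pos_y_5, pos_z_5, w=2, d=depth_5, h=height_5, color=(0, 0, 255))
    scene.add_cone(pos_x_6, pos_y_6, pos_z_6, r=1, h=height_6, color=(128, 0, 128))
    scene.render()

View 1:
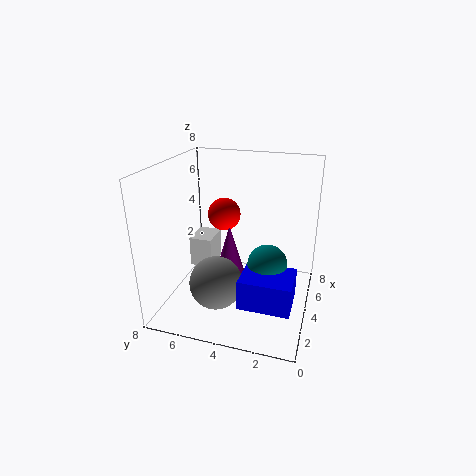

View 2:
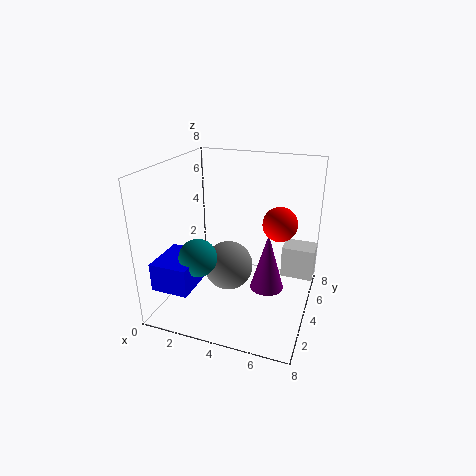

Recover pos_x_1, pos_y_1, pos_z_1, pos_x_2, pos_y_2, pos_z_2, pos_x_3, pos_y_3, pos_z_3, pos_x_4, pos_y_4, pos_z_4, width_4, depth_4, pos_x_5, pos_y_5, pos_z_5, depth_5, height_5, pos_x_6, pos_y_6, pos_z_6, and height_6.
pos_x_1 = 3
pos_y_1 = 5
pos_z_1 = 1.5
pos_x_2 = 6
pos_y_2 = 5.5
pos_z_2 = 4.5
pos_x_3 = 2.5
pos_y_3 = 2
pos_z_3 = 3.5
pos_x_4 = 6
pos_y_4 = 6.5
pos_z_4 = 0.5
width_4 = 2
depth_4 = 1.5
pos_x_5 = 0.5
pos_y_5 = 0.5
pos_z_5 = 2
depth_5 = 2.5
height_5 = 1.5
pos_x_6 = 5.5
pos_y_6 = 5
pos_z_6 = 0.5
height_6 = 3.5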